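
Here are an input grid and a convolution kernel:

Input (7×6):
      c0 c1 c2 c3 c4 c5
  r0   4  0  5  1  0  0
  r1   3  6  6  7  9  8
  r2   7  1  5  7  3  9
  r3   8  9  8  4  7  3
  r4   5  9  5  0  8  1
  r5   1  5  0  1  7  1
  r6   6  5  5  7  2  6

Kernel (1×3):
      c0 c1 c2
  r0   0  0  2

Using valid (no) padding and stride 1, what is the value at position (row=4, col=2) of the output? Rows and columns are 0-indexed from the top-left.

16

The receptive field on the input at this output position is [5 0 8]. Elementwise product with the kernel and sum: 8·2.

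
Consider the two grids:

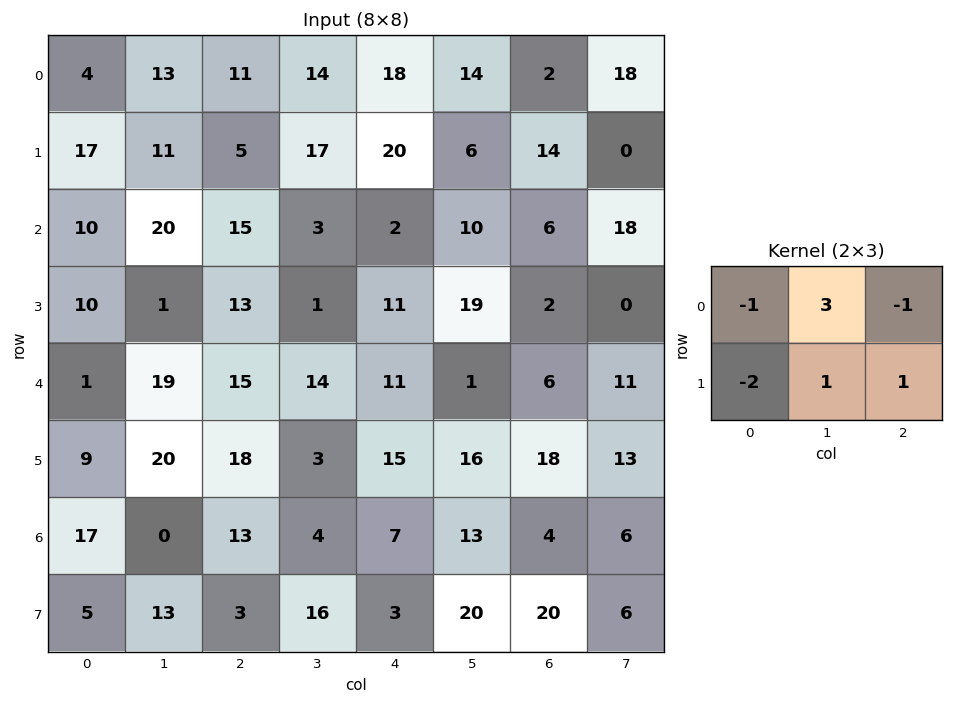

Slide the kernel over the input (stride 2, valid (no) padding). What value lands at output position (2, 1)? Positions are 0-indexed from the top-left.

-2

The receptive field on the input at this output position is [15 14 11 / 18 3 15]. Elementwise product with the kernel and sum: 15·-1 + 14·3 + 11·-1 + 18·-2 + 3·1 + 15·1.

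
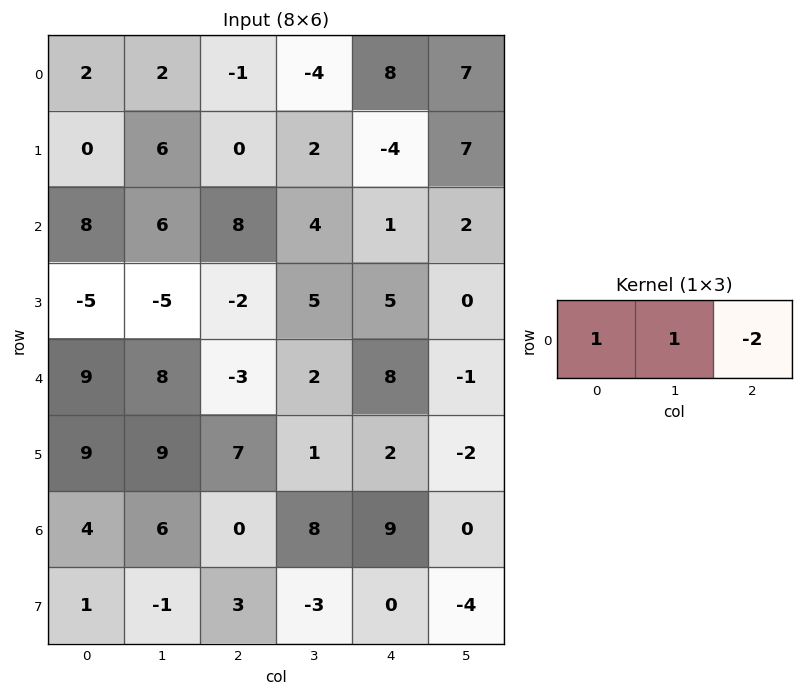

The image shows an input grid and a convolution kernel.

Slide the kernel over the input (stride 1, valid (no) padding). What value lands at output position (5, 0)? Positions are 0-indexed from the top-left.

4

The receptive field on the input at this output position is [9 9 7]. Elementwise product with the kernel and sum: 9·1 + 9·1 + 7·-2.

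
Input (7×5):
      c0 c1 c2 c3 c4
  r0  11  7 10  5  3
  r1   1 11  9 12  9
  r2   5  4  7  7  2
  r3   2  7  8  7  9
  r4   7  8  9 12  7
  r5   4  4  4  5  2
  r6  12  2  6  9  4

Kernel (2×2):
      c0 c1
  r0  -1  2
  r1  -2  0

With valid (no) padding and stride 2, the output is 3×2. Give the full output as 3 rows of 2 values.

Output[0,0]: The receptive field on the input at this output position is [11 7 / 1 11]. Elementwise product with the kernel and sum: 11·-1 + 7·2 + 1·-2.

1 -18
-1 -9
1 7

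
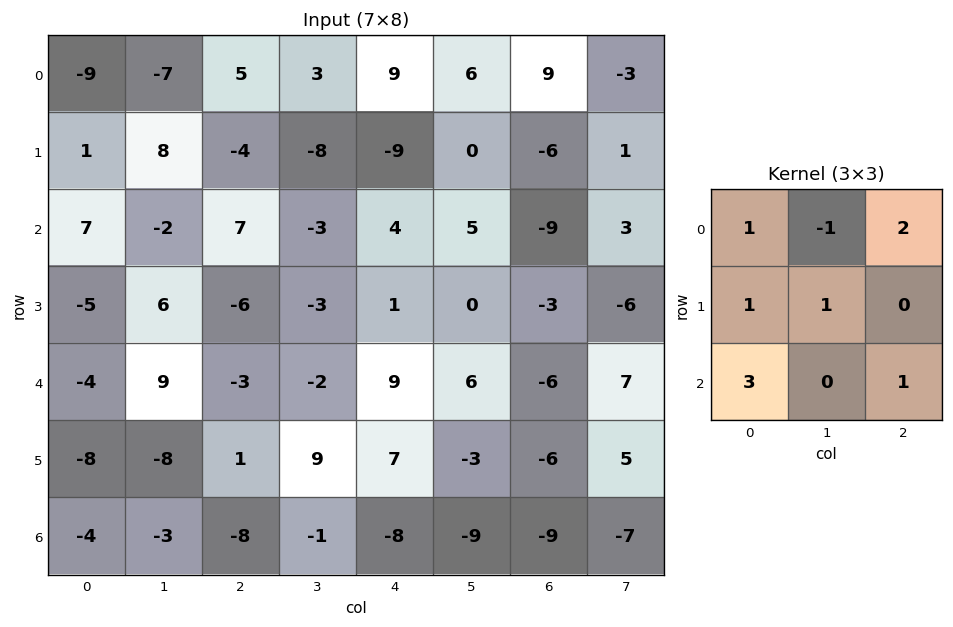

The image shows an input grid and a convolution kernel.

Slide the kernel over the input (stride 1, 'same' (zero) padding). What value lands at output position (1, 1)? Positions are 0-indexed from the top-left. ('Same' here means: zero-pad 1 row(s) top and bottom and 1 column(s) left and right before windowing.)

45

The receptive field on the zero-padded input at this output position is [-9 -7 5 / 1 8 -4 / 7 -2 7]. Elementwise product with the kernel and sum: -9·1 + -7·-1 + 5·2 + 1·1 + 8·1 + 7·3 + 7·1.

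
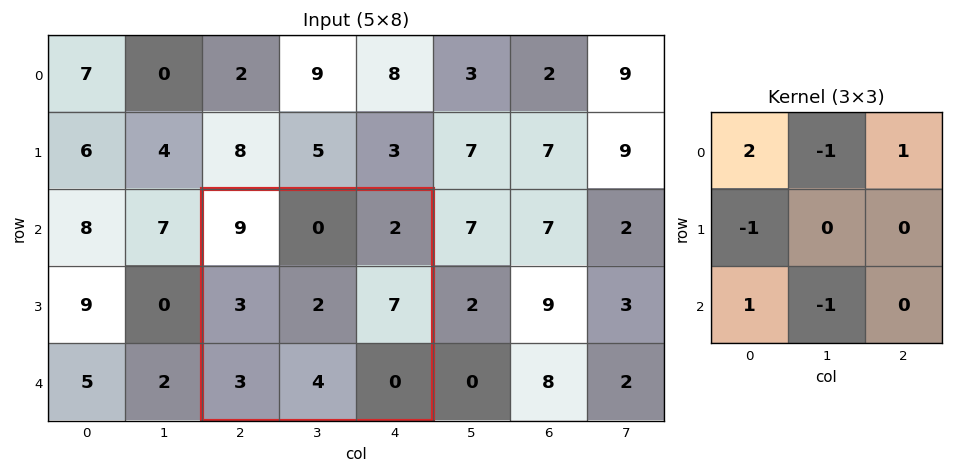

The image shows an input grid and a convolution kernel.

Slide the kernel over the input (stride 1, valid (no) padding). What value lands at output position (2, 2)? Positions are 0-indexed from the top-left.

16

The receptive field on the input at this output position is [9 0 2 / 3 2 7 / 3 4 0]. Elementwise product with the kernel and sum: 9·2 + 0·-1 + 2·1 + 3·-1 + 3·1 + 4·-1.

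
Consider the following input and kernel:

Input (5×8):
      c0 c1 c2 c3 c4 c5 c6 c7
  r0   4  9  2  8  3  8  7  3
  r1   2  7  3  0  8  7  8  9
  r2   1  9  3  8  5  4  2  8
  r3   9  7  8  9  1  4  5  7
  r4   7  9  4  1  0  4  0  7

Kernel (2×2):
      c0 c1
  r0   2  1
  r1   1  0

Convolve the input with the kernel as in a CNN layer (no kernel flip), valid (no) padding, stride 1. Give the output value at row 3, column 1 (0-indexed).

31

The receptive field on the input at this output position is [7 8 / 9 4]. Elementwise product with the kernel and sum: 7·2 + 8·1 + 9·1.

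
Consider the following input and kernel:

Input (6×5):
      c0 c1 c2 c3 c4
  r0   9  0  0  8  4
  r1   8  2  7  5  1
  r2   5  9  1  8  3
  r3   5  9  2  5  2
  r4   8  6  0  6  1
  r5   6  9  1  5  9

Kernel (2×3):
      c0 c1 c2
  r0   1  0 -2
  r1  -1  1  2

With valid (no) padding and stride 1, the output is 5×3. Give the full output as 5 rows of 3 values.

Output[0,0]: The receptive field on the input at this output position is [9 0 0 / 8 2 7]. Elementwise product with the kernel and sum: 9·1 + 0·-2 + 8·-1 + 2·1 + 7·2.

17 -1 -8
0 0 18
11 -4 2
-1 5 6
13 -4 20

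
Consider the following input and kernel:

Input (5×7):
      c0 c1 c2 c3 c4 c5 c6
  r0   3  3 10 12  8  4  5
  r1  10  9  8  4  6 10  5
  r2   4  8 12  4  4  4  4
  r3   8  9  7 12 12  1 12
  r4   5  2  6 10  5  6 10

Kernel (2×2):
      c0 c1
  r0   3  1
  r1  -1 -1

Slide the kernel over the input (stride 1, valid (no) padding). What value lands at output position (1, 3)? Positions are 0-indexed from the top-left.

The receptive field on the input at this output position is [4 6 / 4 4]. Elementwise product with the kernel and sum: 4·3 + 6·1 + 4·-1 + 4·-1.

10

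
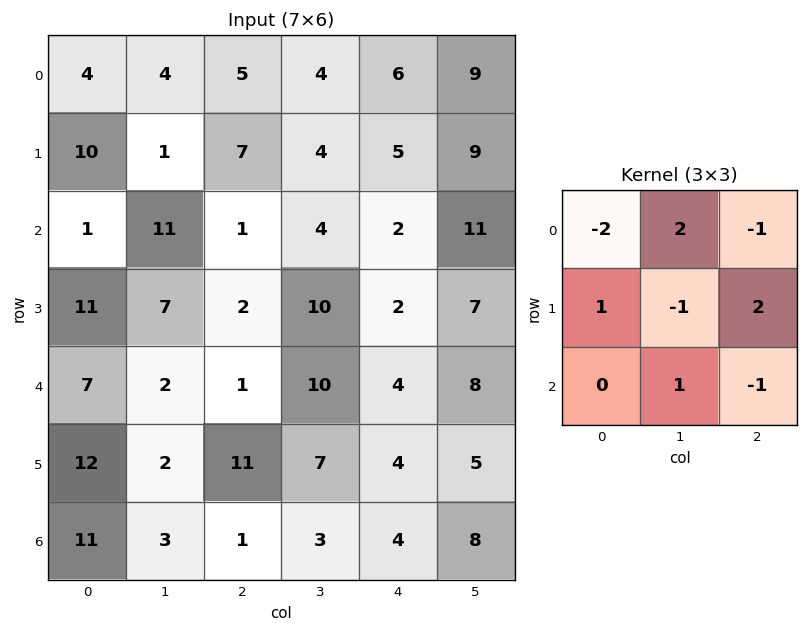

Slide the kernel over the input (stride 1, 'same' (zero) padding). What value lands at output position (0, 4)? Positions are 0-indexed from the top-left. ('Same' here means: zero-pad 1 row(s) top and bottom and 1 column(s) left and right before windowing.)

The receptive field on the zero-padded input at this output position is [0 0 0 / 4 6 9 / 4 5 9]. Elementwise product with the kernel and sum: 0·-2 + 0·2 + 0·-1 + 4·1 + 6·-1 + 9·2 + 5·1 + 9·-1.

12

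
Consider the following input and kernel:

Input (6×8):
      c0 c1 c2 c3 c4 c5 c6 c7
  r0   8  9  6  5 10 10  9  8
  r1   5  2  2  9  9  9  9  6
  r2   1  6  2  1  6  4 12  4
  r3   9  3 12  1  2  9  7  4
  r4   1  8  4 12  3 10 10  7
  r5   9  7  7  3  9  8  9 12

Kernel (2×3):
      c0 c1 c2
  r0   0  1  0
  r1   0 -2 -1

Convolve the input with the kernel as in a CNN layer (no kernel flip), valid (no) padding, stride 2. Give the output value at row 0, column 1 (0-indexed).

The receptive field on the input at this output position is [6 5 10 / 2 9 9]. Elementwise product with the kernel and sum: 5·1 + 9·-2 + 9·-1.

-22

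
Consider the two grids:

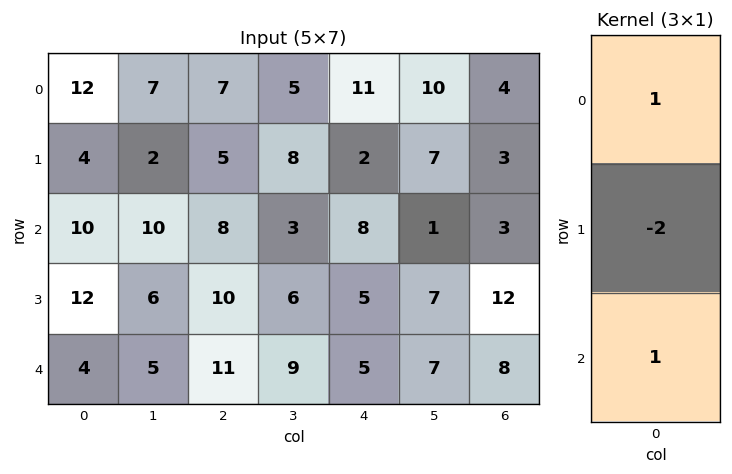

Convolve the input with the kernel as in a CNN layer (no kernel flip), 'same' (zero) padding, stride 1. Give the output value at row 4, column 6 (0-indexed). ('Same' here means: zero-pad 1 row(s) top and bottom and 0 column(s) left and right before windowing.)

The receptive field on the zero-padded input at this output position is [12 / 8 / 0]. Elementwise product with the kernel and sum: 12·1 + 8·-2 + 0·1.

-4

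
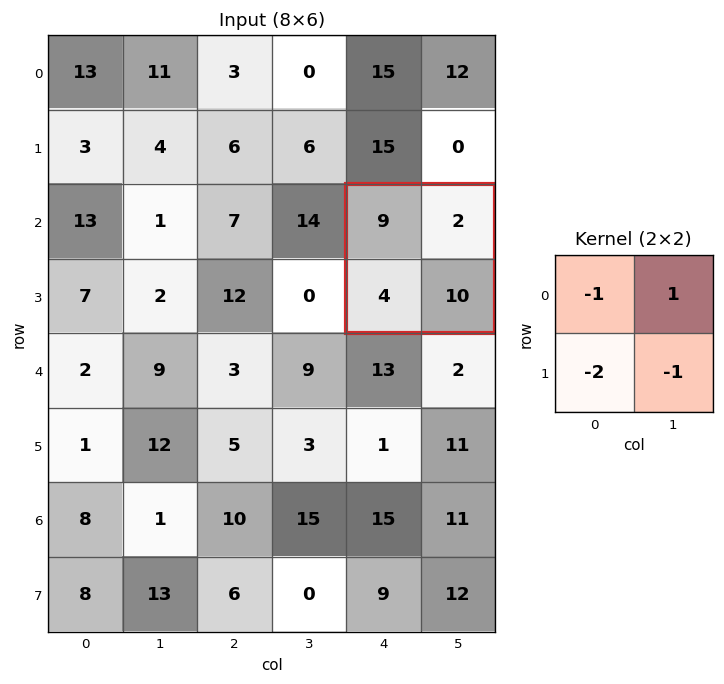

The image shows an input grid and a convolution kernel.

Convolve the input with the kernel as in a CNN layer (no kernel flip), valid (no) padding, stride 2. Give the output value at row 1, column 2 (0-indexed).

The receptive field on the input at this output position is [9 2 / 4 10]. Elementwise product with the kernel and sum: 9·-1 + 2·1 + 4·-2 + 10·-1.

-25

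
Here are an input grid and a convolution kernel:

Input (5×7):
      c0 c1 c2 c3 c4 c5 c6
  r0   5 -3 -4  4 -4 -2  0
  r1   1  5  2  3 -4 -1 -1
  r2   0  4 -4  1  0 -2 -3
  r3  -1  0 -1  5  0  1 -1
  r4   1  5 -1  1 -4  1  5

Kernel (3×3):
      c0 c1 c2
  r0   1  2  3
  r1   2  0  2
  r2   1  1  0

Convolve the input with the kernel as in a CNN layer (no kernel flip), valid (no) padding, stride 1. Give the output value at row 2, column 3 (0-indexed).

4

The receptive field on the input at this output position is [1 0 -2 / 5 0 1 / 1 -4 1]. Elementwise product with the kernel and sum: 1·1 + 0·2 + -2·3 + 5·2 + 1·2 + 1·1 + -4·1.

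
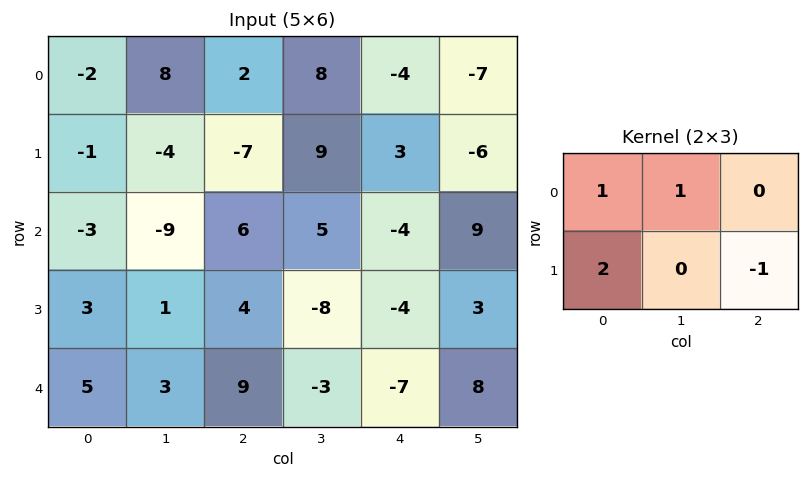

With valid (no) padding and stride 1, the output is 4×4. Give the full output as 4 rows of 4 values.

Output[0,0]: The receptive field on the input at this output position is [-2 8 2 / -1 -4 -7]. Elementwise product with the kernel and sum: -2·1 + 8·1 + -1·2 + -7·-1.

11 -7 -7 28
-17 -34 18 13
-10 7 23 -18
5 14 21 -26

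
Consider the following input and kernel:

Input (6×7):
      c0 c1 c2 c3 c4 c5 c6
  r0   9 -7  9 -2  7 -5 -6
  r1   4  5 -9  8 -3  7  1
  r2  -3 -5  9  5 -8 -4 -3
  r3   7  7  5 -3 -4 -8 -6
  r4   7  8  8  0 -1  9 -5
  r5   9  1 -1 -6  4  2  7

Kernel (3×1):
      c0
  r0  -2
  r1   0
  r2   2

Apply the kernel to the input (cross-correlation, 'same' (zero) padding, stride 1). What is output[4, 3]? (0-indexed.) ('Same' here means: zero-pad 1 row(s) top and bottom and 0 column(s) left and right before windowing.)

The receptive field on the zero-padded input at this output position is [-3 / 0 / -6]. Elementwise product with the kernel and sum: -3·-2 + -6·2.

-6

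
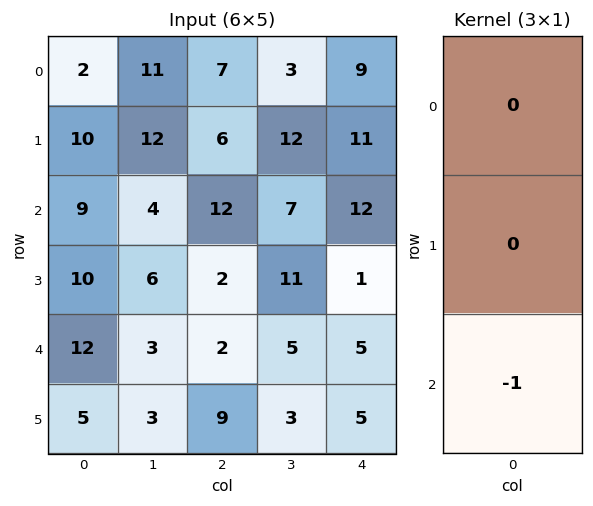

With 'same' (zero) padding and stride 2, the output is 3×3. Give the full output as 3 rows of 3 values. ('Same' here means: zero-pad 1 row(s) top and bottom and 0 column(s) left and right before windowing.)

Output[0,0]: The receptive field on the zero-padded input at this output position is [0 / 2 / 10]. Elementwise product with the kernel and sum: 10·-1.
Output[0,1]: The receptive field on the zero-padded input at this output position is [0 / 7 / 6]. Elementwise product with the kernel and sum: 6·-1.

-10 -6 -11
-10 -2 -1
-5 -9 -5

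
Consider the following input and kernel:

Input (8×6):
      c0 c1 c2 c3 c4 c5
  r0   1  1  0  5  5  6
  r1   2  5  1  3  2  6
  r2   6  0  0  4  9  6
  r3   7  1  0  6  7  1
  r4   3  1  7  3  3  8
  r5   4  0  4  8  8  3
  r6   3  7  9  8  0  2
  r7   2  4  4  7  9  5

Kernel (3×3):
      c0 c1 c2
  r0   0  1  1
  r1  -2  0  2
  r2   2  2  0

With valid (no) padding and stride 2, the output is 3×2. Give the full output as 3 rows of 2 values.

Output[0,0]: The receptive field on the input at this output position is [1 1 0 / 2 5 1 / 6 0 0]. Elementwise product with the kernel and sum: 1·1 + 0·1 + 2·-2 + 1·2 + 6·2 + 0·2.

11 20
-6 47
28 48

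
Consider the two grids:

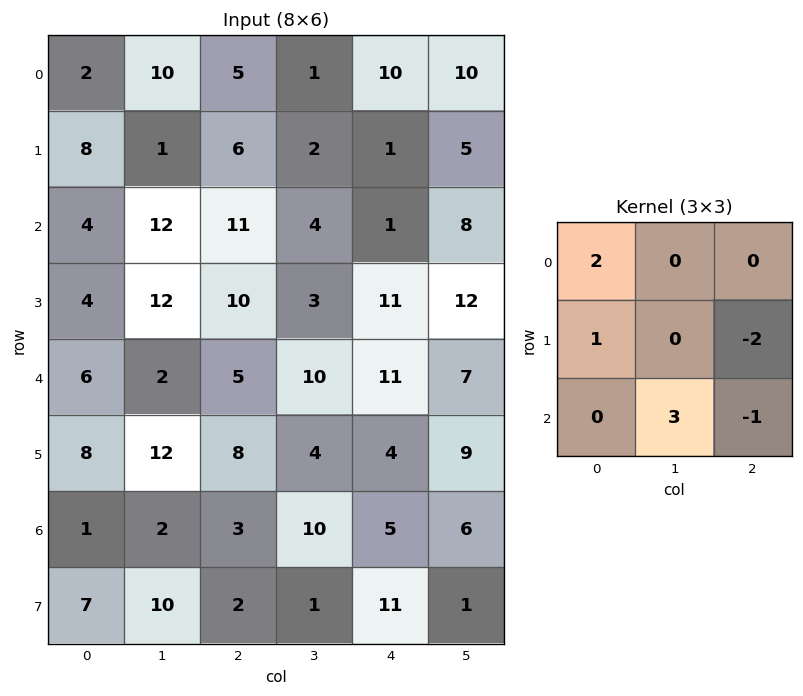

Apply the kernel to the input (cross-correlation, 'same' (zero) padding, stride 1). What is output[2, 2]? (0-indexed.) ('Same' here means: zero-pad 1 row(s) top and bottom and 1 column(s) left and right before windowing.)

The receptive field on the zero-padded input at this output position is [1 6 2 / 12 11 4 / 12 10 3]. Elementwise product with the kernel and sum: 1·2 + 12·1 + 4·-2 + 10·3 + 3·-1.

33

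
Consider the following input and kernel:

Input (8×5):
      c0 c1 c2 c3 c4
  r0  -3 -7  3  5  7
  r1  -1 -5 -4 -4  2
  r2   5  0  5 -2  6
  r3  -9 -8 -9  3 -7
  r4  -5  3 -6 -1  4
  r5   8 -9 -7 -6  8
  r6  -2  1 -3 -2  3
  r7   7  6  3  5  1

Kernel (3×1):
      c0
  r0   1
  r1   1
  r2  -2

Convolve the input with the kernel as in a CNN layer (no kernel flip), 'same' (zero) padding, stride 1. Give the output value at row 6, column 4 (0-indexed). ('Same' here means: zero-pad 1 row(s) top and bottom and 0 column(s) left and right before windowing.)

9

The receptive field on the zero-padded input at this output position is [8 / 3 / 1]. Elementwise product with the kernel and sum: 8·1 + 3·1 + 1·-2.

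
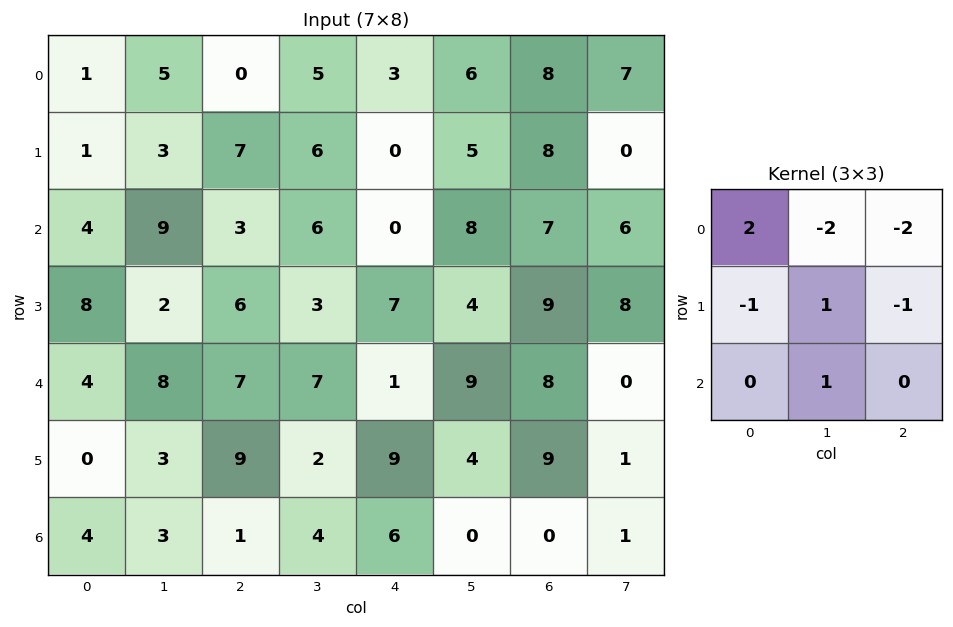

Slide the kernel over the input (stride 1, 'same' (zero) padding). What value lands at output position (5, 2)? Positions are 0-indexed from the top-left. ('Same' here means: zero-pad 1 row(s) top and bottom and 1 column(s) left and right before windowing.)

The receptive field on the zero-padded input at this output position is [8 7 7 / 3 9 2 / 3 1 4]. Elementwise product with the kernel and sum: 8·2 + 7·-2 + 7·-2 + 3·-1 + 9·1 + 2·-1 + 1·1.

-7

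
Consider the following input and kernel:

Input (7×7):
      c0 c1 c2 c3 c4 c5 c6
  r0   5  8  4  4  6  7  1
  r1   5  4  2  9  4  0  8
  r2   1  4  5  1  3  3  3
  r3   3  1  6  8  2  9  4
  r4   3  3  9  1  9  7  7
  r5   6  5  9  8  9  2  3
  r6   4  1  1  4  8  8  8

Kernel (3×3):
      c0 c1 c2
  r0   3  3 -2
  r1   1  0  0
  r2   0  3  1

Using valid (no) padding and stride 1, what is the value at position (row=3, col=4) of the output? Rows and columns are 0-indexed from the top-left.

The receptive field on the input at this output position is [2 9 4 / 9 7 7 / 9 2 3]. Elementwise product with the kernel and sum: 2·3 + 9·3 + 4·-2 + 9·1 + 2·3 + 3·1.

43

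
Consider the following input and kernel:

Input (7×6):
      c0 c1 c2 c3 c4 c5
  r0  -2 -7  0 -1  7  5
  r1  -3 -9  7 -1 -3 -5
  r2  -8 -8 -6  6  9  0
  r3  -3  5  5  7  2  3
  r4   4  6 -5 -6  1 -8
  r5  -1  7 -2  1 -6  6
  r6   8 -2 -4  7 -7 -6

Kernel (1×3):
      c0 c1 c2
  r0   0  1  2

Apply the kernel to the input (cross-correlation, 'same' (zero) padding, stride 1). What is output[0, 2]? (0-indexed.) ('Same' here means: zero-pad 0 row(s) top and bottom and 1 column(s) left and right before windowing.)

The receptive field on the zero-padded input at this output position is [-7 0 -1]. Elementwise product with the kernel and sum: 0·1 + -1·2.

-2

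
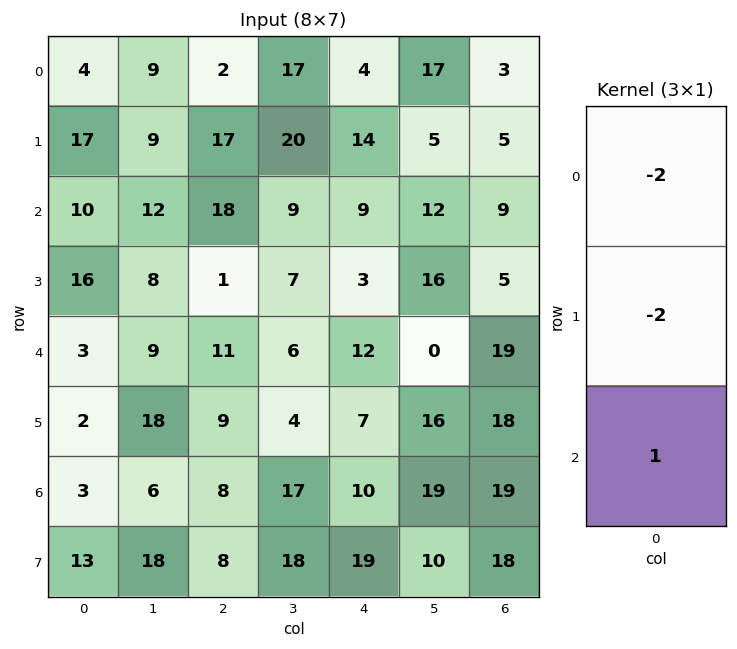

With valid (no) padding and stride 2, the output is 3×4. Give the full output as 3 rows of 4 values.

-32 -20 -27 -7
-49 -27 -12 -9
-7 -32 -28 -55

Output[0,0]: The receptive field on the input at this output position is [4 / 17 / 10]. Elementwise product with the kernel and sum: 4·-2 + 17·-2 + 10·1.
Output[0,1]: The receptive field on the input at this output position is [2 / 17 / 18]. Elementwise product with the kernel and sum: 2·-2 + 17·-2 + 18·1.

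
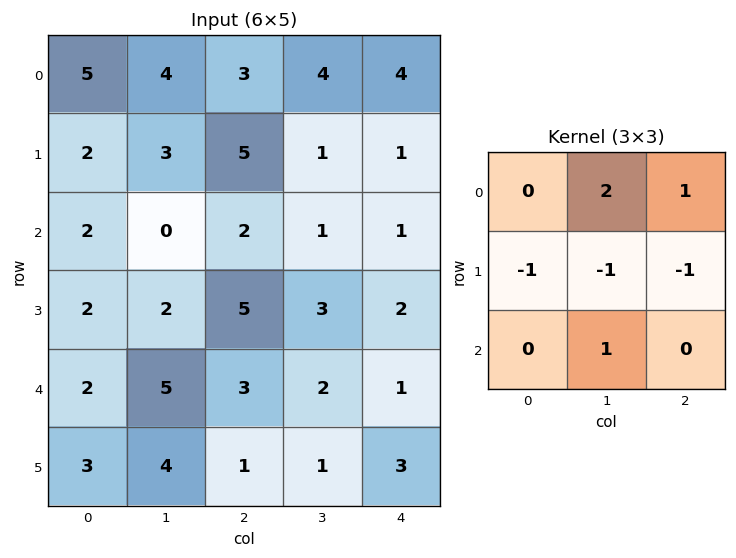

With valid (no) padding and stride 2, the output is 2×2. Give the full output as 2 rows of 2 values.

1 6
-2 -5

Output[0,0]: The receptive field on the input at this output position is [5 4 3 / 2 3 5 / 2 0 2]. Elementwise product with the kernel and sum: 4·2 + 3·1 + 2·-1 + 3·-1 + 5·-1 + 0·1.
Output[0,1]: The receptive field on the input at this output position is [3 4 4 / 5 1 1 / 2 1 1]. Elementwise product with the kernel and sum: 4·2 + 4·1 + 5·-1 + 1·-1 + 1·-1 + 1·1.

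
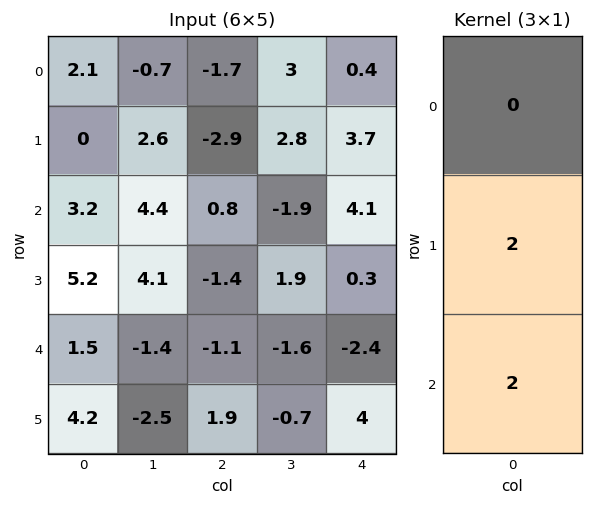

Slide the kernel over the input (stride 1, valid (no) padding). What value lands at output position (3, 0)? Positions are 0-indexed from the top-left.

11.4

The receptive field on the input at this output position is [5.2 / 1.5 / 4.2]. Elementwise product with the kernel and sum: 1.5·2 + 4.2·2.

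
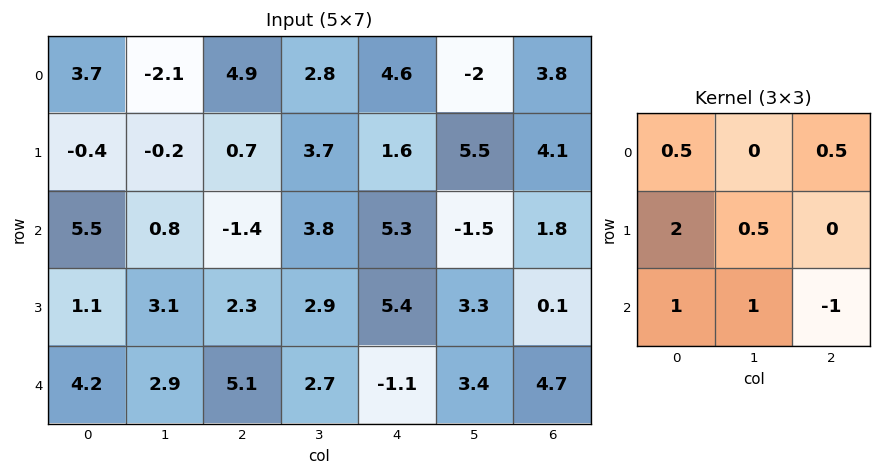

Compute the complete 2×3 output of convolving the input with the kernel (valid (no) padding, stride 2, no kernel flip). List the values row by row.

11.1 5.1 12.15
7.8 16.9 13.6

Output[0,0]: The receptive field on the input at this output position is [3.7 -2.1 4.9 / -0.4 -0.2 0.7 / 5.5 0.8 -1.4]. Elementwise product with the kernel and sum: 3.7·0.5 + 4.9·0.5 + -0.4·2 + -0.2·0.5 + 5.5·1 + 0.8·1 + -1.4·-1.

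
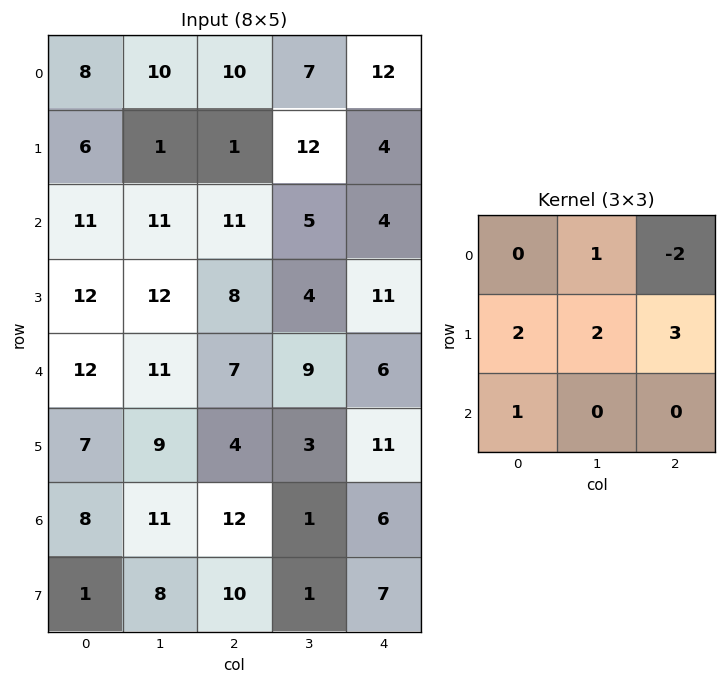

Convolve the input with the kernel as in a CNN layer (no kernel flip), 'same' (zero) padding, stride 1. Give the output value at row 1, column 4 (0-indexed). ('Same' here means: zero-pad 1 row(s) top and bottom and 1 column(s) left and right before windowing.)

The receptive field on the zero-padded input at this output position is [7 12 0 / 12 4 0 / 5 4 0]. Elementwise product with the kernel and sum: 12·1 + 0·-2 + 12·2 + 4·2 + 0·3 + 5·1.

49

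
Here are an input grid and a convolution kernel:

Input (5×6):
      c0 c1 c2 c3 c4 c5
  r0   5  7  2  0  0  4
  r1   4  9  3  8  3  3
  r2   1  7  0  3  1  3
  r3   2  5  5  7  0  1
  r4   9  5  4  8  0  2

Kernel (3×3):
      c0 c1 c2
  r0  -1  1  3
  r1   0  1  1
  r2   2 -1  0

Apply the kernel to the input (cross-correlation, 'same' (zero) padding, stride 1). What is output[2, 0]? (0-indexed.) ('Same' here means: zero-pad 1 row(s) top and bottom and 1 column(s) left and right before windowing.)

The receptive field on the zero-padded input at this output position is [0 4 9 / 0 1 7 / 0 2 5]. Elementwise product with the kernel and sum: 0·-1 + 4·1 + 9·3 + 1·1 + 7·1 + 0·2 + 2·-1.

37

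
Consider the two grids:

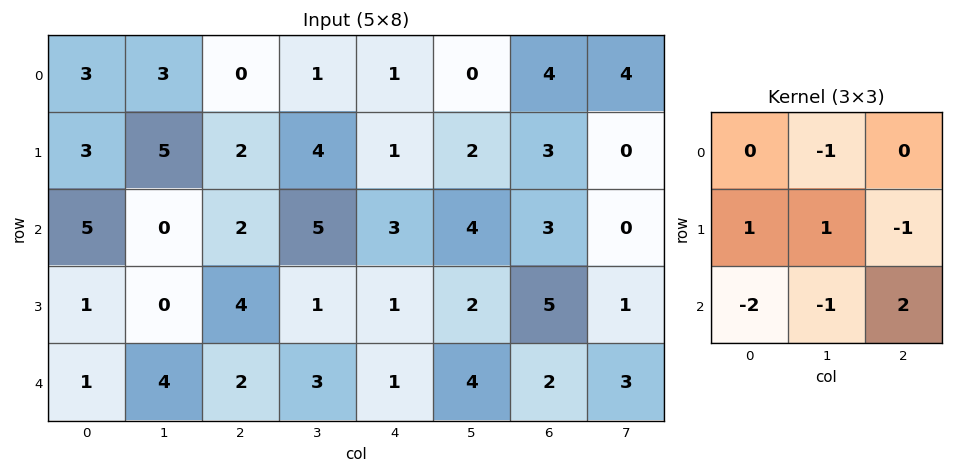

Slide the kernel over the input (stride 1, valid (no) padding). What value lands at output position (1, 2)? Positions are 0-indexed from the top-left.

-7

The receptive field on the input at this output position is [2 4 1 / 2 5 3 / 4 1 1]. Elementwise product with the kernel and sum: 4·-1 + 2·1 + 5·1 + 3·-1 + 4·-2 + 1·-1 + 1·2.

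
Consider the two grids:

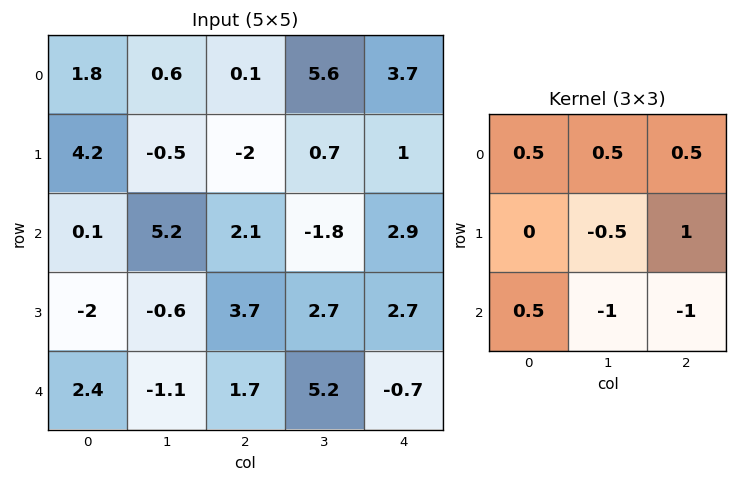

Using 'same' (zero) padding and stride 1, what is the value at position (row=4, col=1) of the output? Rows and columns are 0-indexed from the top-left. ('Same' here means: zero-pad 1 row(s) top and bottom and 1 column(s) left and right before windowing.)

2.8

The receptive field on the zero-padded input at this output position is [-2 -0.6 3.7 / 2.4 -1.1 1.7 / 0 0 0]. Elementwise product with the kernel and sum: -2·0.5 + -0.6·0.5 + 3.7·0.5 + -1.1·-0.5 + 1.7·1 + 0·0.5 + 0·-1 + 0·-1.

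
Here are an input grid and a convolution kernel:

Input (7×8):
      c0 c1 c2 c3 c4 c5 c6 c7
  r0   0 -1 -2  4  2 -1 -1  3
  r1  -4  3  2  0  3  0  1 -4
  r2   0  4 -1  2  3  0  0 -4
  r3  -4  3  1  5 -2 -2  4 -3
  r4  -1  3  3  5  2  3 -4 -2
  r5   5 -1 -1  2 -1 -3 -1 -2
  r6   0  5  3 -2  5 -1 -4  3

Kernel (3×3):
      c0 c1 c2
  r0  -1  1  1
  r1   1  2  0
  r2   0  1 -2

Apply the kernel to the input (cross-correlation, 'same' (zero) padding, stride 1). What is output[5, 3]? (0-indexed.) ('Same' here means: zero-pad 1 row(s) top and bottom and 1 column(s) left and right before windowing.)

-5

The receptive field on the zero-padded input at this output position is [3 5 2 / -1 2 -1 / 3 -2 5]. Elementwise product with the kernel and sum: 3·-1 + 5·1 + 2·1 + -1·1 + 2·2 + -2·1 + 5·-2.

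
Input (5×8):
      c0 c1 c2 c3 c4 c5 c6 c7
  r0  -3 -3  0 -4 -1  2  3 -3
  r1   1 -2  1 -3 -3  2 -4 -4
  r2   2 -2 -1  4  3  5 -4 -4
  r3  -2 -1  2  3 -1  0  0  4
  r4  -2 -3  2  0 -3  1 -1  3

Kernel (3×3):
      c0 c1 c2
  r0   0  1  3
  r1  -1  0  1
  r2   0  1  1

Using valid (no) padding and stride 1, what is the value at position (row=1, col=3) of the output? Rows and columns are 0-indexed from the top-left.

The receptive field on the input at this output position is [-3 -3 2 / 4 3 5 / 3 -1 0]. Elementwise product with the kernel and sum: -3·1 + 2·3 + 4·-1 + 5·1 + -1·1 + 0·1.

3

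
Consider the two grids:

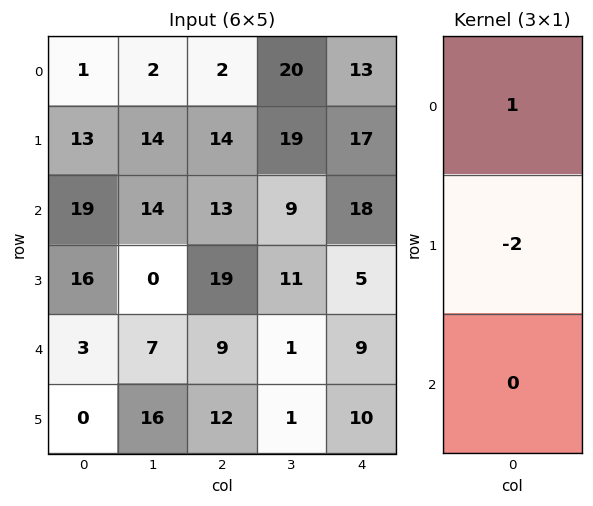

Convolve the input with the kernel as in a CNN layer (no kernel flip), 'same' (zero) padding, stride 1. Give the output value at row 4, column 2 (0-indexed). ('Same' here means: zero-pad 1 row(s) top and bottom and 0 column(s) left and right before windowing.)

1

The receptive field on the zero-padded input at this output position is [19 / 9 / 12]. Elementwise product with the kernel and sum: 19·1 + 9·-2.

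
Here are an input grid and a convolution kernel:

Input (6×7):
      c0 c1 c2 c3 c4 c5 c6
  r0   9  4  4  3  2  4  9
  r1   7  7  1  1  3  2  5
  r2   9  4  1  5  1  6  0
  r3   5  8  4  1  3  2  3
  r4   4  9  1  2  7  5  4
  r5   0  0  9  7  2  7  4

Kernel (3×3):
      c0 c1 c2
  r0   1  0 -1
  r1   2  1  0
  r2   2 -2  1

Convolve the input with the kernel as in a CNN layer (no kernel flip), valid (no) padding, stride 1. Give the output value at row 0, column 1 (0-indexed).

The receptive field on the input at this output position is [4 4 3 / 7 1 1 / 4 1 5]. Elementwise product with the kernel and sum: 4·1 + 3·-1 + 7·2 + 1·1 + 4·2 + 1·-2 + 5·1.

27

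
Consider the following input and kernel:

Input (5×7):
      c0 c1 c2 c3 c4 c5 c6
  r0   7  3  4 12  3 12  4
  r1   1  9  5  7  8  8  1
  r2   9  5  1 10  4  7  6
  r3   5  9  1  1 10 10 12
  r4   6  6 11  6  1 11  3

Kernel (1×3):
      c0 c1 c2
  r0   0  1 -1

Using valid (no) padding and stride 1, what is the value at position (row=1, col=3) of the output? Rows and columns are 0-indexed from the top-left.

The receptive field on the input at this output position is [7 8 8]. Elementwise product with the kernel and sum: 8·1 + 8·-1.

0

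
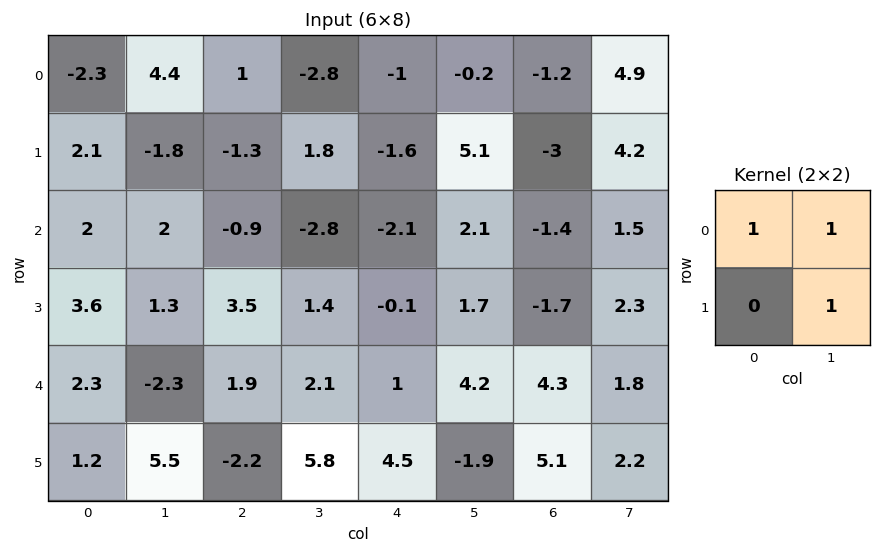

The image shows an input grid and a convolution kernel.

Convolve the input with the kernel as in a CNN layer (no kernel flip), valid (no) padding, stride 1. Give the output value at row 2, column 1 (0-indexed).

4.6

The receptive field on the input at this output position is [2 -0.9 / 1.3 3.5]. Elementwise product with the kernel and sum: 2·1 + -0.9·1 + 3.5·1.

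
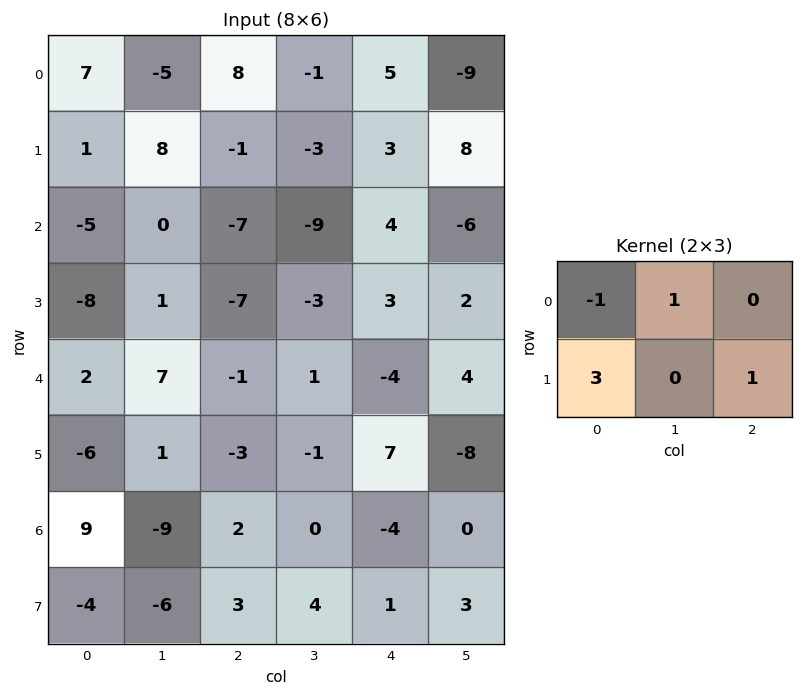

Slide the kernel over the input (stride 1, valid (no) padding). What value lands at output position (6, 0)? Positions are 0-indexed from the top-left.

-27

The receptive field on the input at this output position is [9 -9 2 / -4 -6 3]. Elementwise product with the kernel and sum: 9·-1 + -9·1 + -4·3 + 3·1.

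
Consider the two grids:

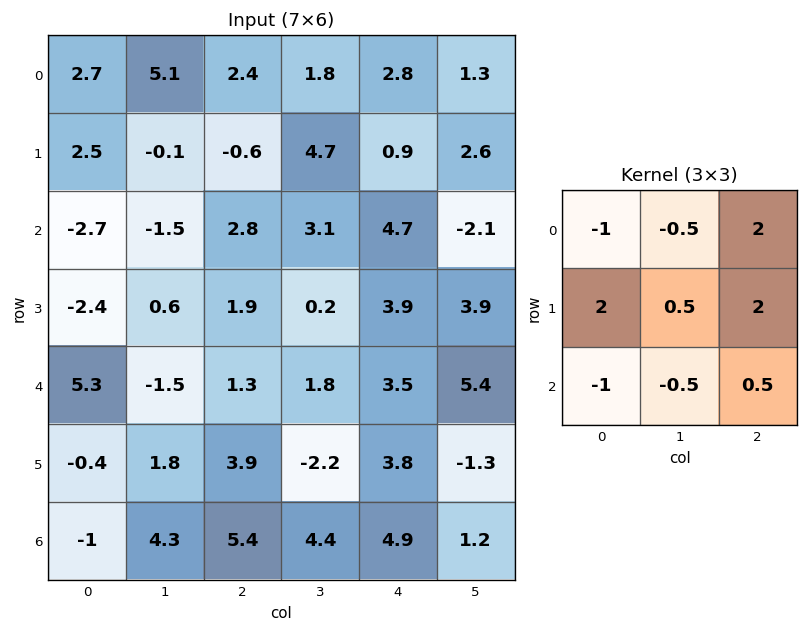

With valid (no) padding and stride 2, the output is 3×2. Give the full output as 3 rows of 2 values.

8.15 3.25
4.45 16.3
7.5 13.95

Output[0,0]: The receptive field on the input at this output position is [2.7 5.1 2.4 / 2.5 -0.1 -0.6 / -2.7 -1.5 2.8]. Elementwise product with the kernel and sum: 2.7·-1 + 5.1·-0.5 + 2.4·2 + 2.5·2 + -0.1·0.5 + -0.6·2 + -2.7·-1 + -1.5·-0.5 + 2.8·0.5.
Output[0,1]: The receptive field on the input at this output position is [2.4 1.8 2.8 / -0.6 4.7 0.9 / 2.8 3.1 4.7]. Elementwise product with the kernel and sum: 2.4·-1 + 1.8·-0.5 + 2.8·2 + -0.6·2 + 4.7·0.5 + 0.9·2 + 2.8·-1 + 3.1·-0.5 + 4.7·0.5.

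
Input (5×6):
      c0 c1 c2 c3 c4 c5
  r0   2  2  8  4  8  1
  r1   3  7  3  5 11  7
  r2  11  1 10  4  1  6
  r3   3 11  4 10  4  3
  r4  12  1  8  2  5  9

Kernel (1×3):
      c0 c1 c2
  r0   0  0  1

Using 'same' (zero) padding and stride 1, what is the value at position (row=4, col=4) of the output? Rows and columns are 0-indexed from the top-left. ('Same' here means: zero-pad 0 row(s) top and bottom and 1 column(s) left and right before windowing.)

The receptive field on the zero-padded input at this output position is [2 5 9]. Elementwise product with the kernel and sum: 9·1.

9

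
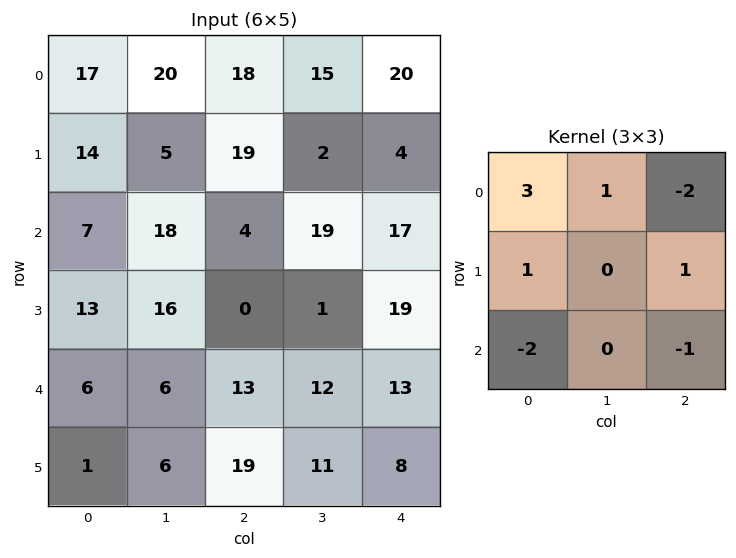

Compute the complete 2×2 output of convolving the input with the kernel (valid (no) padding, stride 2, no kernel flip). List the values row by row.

Output[0,0]: The receptive field on the input at this output position is [17 20 18 / 14 5 19 / 7 18 4]. Elementwise product with the kernel and sum: 17·3 + 20·1 + 18·-2 + 14·1 + 19·1 + 7·-2 + 4·-1.

50 27
19 -23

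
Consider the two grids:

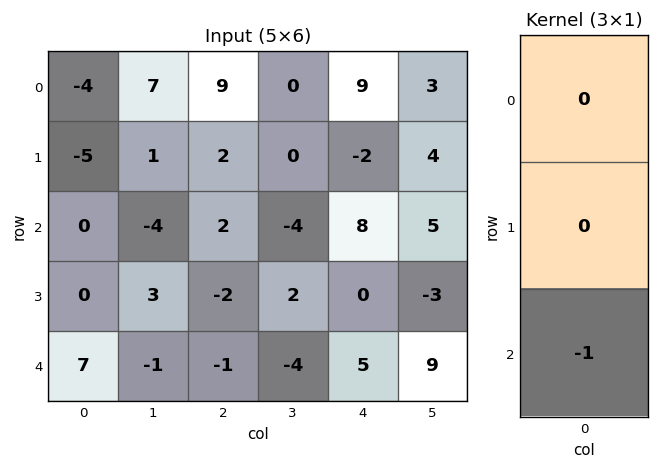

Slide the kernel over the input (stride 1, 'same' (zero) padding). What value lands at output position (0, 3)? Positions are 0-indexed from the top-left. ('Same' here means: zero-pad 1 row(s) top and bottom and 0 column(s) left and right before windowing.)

The receptive field on the zero-padded input at this output position is [0 / 0 / 0]. Elementwise product with the kernel and sum: 0·-1.

0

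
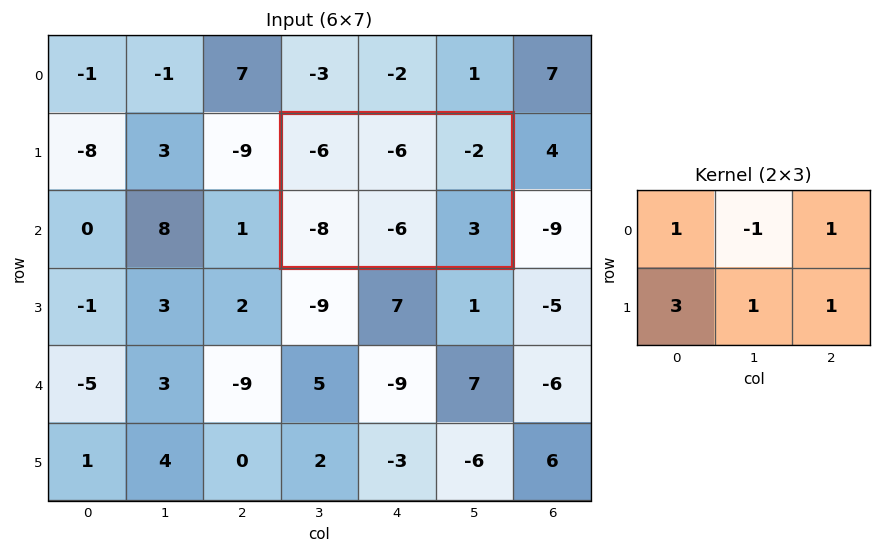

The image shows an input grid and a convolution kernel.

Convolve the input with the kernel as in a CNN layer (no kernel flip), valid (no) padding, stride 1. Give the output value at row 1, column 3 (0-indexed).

The receptive field on the input at this output position is [-6 -6 -2 / -8 -6 3]. Elementwise product with the kernel and sum: -6·1 + -6·-1 + -2·1 + -8·3 + -6·1 + 3·1.

-29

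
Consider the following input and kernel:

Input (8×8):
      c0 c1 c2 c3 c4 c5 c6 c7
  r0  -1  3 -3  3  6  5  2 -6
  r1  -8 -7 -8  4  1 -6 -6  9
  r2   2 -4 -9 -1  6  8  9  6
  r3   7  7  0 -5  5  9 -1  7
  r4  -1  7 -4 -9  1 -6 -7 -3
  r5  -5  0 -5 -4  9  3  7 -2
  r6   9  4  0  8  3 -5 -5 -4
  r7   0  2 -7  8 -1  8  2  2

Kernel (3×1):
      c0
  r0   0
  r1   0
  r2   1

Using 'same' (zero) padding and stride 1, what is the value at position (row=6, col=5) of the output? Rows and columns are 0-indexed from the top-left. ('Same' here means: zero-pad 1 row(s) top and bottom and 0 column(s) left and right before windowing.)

8

The receptive field on the zero-padded input at this output position is [3 / -5 / 8]. Elementwise product with the kernel and sum: 8·1.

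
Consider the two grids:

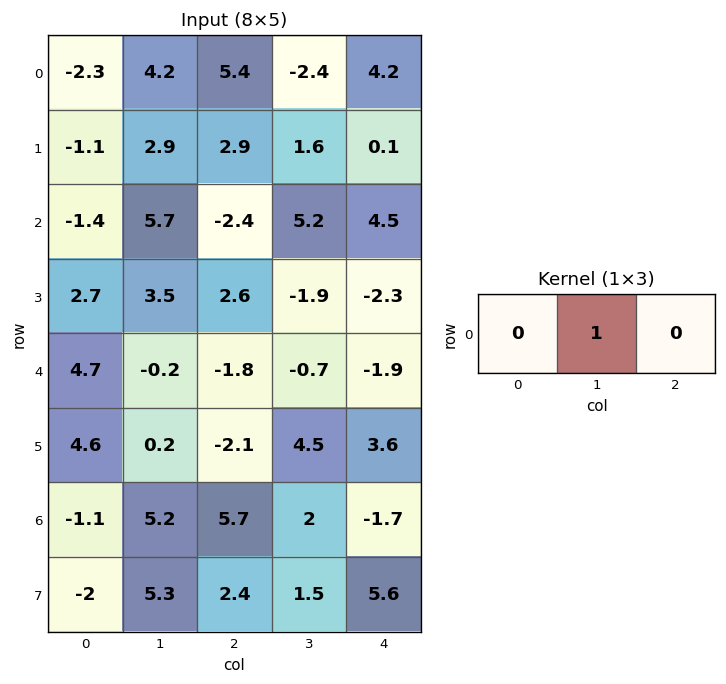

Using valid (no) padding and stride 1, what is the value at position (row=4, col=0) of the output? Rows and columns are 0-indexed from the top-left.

The receptive field on the input at this output position is [4.7 -0.2 -1.8]. Elementwise product with the kernel and sum: -0.2·1.

-0.2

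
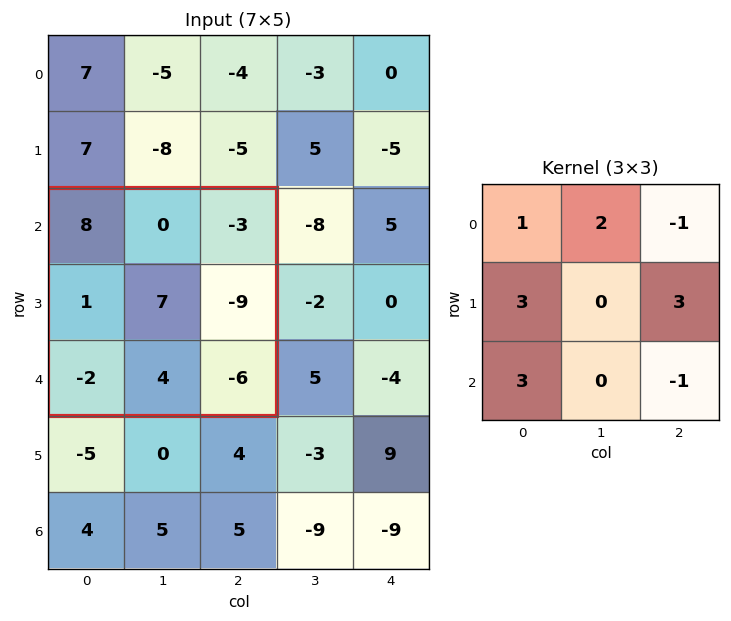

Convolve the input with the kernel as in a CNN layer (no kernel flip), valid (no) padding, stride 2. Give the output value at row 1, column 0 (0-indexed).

-13

The receptive field on the input at this output position is [8 0 -3 / 1 7 -9 / -2 4 -6]. Elementwise product with the kernel and sum: 8·1 + 0·2 + -3·-1 + 1·3 + -9·3 + -2·3 + -6·-1.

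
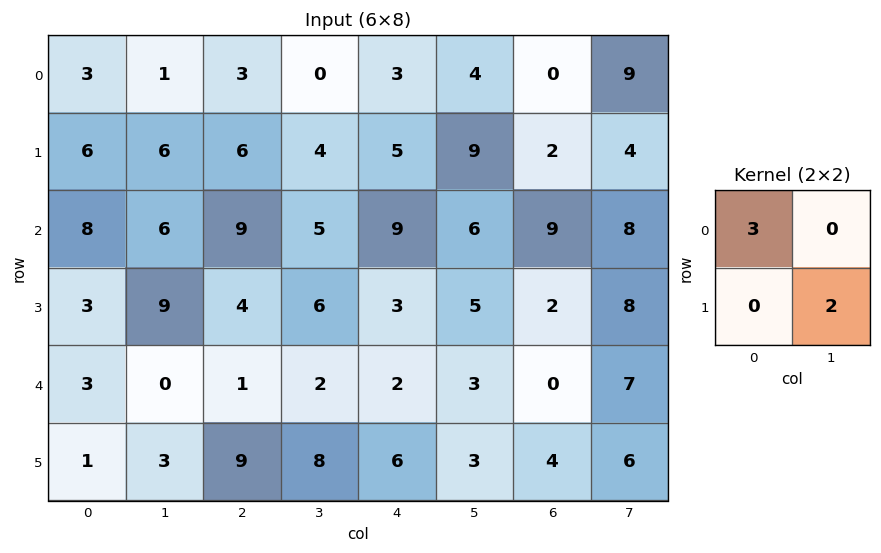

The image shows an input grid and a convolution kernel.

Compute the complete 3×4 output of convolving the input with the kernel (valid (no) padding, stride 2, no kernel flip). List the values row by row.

21 17 27 8
42 39 37 43
15 19 12 12

Output[0,0]: The receptive field on the input at this output position is [3 1 / 6 6]. Elementwise product with the kernel and sum: 3·3 + 6·2.
Output[0,1]: The receptive field on the input at this output position is [3 0 / 6 4]. Elementwise product with the kernel and sum: 3·3 + 4·2.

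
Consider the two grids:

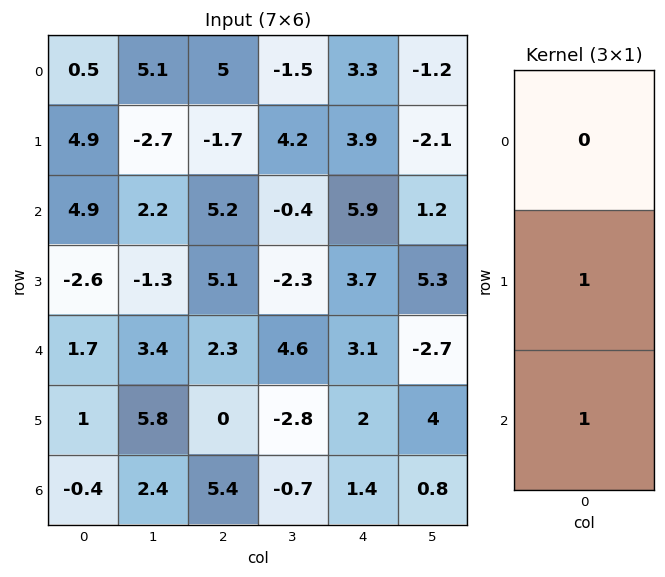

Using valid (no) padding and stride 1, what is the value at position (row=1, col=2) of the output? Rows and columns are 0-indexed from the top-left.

10.3

The receptive field on the input at this output position is [-1.7 / 5.2 / 5.1]. Elementwise product with the kernel and sum: 5.2·1 + 5.1·1.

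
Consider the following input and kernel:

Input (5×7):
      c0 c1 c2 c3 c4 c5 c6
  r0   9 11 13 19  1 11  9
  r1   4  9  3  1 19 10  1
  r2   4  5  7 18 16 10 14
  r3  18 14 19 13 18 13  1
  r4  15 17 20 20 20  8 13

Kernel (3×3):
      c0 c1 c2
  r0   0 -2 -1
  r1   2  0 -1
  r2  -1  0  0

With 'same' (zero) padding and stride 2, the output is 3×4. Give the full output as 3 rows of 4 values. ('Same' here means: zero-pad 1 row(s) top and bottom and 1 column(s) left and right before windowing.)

-11 -6 26 12
-22 -29 -35 5
-67 -37 -17 14

Output[0,0]: The receptive field on the zero-padded input at this output position is [0 0 0 / 0 9 11 / 0 4 9]. Elementwise product with the kernel and sum: 0·-2 + 0·-1 + 0·2 + 11·-1 + 0·-1.
Output[0,1]: The receptive field on the zero-padded input at this output position is [0 0 0 / 11 13 19 / 9 3 1]. Elementwise product with the kernel and sum: 0·-2 + 0·-1 + 11·2 + 19·-1 + 9·-1.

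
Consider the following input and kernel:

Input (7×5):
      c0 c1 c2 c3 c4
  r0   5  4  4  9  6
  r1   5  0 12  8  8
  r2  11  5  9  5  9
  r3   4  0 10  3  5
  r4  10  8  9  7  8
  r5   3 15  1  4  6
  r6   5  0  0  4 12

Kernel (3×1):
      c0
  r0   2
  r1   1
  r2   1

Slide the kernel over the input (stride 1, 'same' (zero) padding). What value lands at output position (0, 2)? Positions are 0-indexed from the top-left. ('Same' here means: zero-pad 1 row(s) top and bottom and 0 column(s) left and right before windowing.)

The receptive field on the zero-padded input at this output position is [0 / 4 / 12]. Elementwise product with the kernel and sum: 0·2 + 4·1 + 12·1.

16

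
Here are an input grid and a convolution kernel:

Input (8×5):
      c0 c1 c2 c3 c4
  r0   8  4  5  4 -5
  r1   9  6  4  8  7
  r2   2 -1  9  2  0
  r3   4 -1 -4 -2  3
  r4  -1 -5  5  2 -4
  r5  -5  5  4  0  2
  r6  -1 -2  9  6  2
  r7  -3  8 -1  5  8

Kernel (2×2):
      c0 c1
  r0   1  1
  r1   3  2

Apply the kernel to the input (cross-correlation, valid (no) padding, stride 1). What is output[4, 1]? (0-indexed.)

23

The receptive field on the input at this output position is [-5 5 / 5 4]. Elementwise product with the kernel and sum: -5·1 + 5·1 + 5·3 + 4·2.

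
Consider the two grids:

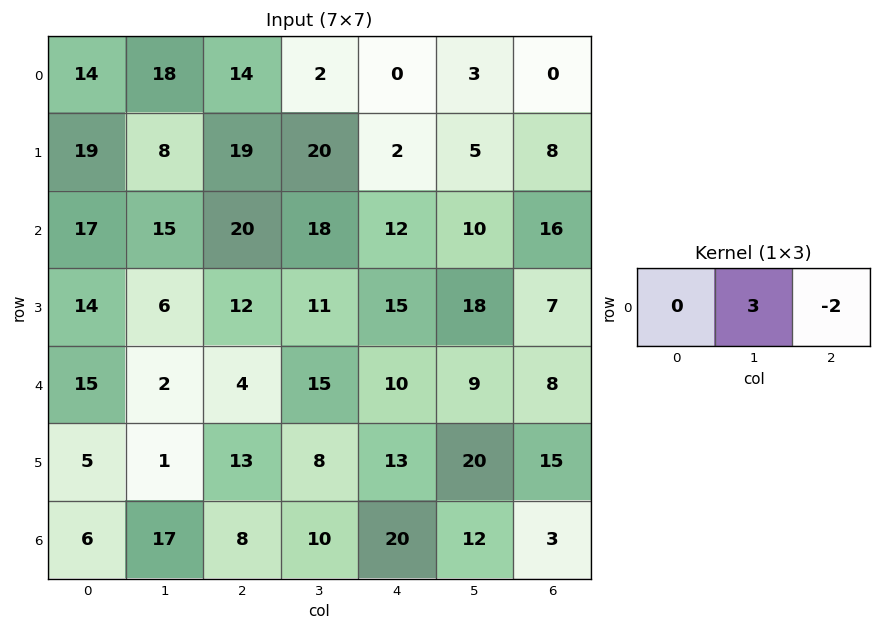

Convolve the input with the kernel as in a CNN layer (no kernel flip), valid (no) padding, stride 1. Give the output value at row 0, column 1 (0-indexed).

The receptive field on the input at this output position is [18 14 2]. Elementwise product with the kernel and sum: 14·3 + 2·-2.

38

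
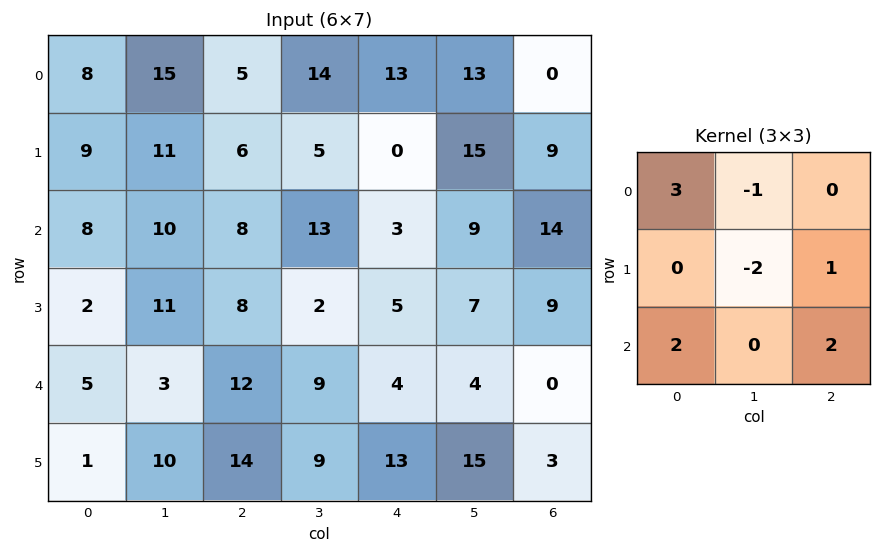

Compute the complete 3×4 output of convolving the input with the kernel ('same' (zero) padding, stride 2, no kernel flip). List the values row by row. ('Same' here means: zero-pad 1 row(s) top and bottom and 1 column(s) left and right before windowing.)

Output[0,0]: The receptive field on the zero-padded input at this output position is [0 0 0 / 0 8 15 / 0 9 11]. Elementwise product with the kernel and sum: 0·3 + 0·-1 + 8·-2 + 15·1 + 0·2 + 11·2.

21 36 27 30
7 50 36 22
11 48 45 42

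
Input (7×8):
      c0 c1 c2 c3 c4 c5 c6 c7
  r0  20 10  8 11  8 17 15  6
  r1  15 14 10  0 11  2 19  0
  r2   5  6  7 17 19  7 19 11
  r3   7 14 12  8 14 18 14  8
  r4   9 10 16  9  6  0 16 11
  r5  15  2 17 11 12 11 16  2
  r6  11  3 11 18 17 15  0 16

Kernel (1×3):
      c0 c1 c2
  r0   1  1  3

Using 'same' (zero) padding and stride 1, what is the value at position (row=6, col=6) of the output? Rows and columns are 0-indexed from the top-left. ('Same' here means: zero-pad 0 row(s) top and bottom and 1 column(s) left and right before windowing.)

The receptive field on the zero-padded input at this output position is [15 0 16]. Elementwise product with the kernel and sum: 15·1 + 0·1 + 16·3.

63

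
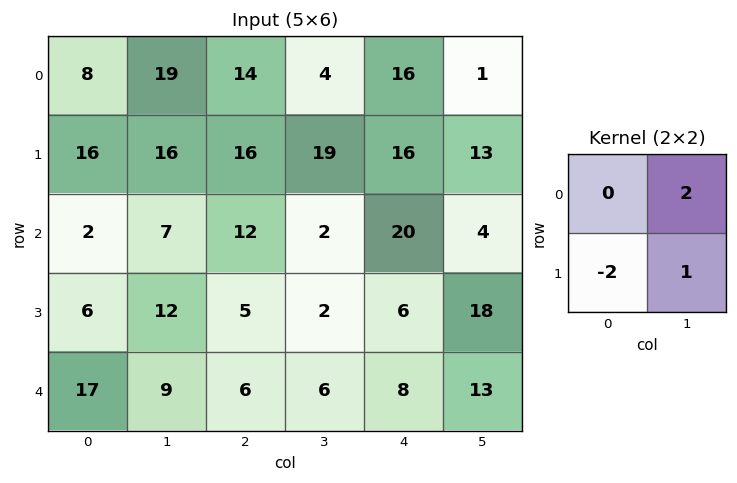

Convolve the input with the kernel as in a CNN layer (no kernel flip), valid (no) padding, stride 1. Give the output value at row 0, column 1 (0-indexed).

The receptive field on the input at this output position is [19 14 / 16 16]. Elementwise product with the kernel and sum: 14·2 + 16·-2 + 16·1.

12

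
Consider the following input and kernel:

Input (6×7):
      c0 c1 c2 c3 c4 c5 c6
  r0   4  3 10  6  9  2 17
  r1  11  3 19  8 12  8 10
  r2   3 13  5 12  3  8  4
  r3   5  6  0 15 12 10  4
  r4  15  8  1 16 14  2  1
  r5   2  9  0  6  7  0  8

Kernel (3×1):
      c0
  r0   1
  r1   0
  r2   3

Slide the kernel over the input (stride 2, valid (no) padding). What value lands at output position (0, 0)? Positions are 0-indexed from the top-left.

The receptive field on the input at this output position is [4 / 11 / 3]. Elementwise product with the kernel and sum: 4·1 + 3·3.

13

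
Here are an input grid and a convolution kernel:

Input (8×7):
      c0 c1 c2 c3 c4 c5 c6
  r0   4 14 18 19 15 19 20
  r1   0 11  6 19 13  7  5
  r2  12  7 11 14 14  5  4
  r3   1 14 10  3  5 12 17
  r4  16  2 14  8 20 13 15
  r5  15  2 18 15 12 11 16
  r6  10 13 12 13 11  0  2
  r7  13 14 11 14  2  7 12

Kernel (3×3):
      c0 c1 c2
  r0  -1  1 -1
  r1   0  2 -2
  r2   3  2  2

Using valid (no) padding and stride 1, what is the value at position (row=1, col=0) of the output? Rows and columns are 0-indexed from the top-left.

48

The receptive field on the input at this output position is [0 11 6 / 12 7 11 / 1 14 10]. Elementwise product with the kernel and sum: 0·-1 + 11·1 + 6·-1 + 7·2 + 11·-2 + 1·3 + 14·2 + 10·2.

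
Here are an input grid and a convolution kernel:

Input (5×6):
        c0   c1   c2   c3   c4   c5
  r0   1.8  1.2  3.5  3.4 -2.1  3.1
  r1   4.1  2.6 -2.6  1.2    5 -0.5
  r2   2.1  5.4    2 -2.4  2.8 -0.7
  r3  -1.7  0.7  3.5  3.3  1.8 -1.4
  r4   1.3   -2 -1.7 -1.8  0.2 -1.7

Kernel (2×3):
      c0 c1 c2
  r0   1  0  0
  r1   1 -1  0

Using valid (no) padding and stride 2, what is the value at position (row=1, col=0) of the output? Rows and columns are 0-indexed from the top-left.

The receptive field on the input at this output position is [2.1 5.4 2 / -1.7 0.7 3.5]. Elementwise product with the kernel and sum: 2.1·1 + -1.7·1 + 0.7·-1.

-0.3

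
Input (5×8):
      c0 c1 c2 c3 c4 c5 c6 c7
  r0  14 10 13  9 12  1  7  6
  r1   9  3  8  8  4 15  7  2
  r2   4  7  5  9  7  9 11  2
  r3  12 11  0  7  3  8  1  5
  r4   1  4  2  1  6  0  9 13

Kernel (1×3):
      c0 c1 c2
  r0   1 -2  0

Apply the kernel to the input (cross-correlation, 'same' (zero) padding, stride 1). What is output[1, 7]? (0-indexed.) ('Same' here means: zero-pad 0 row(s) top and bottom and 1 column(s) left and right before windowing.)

The receptive field on the zero-padded input at this output position is [7 2 0]. Elementwise product with the kernel and sum: 7·1 + 2·-2.

3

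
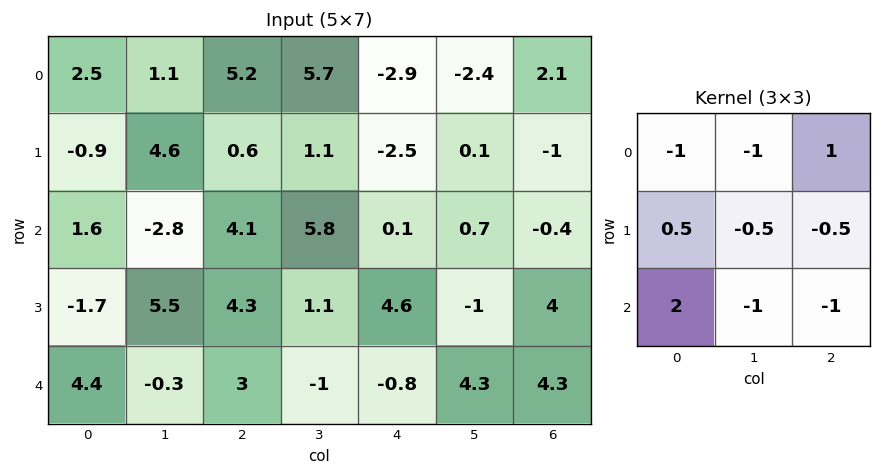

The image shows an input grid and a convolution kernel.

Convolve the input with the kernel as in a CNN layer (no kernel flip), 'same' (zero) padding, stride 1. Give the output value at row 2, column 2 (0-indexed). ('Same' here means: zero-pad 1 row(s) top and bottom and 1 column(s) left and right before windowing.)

-4.85

The receptive field on the zero-padded input at this output position is [4.6 0.6 1.1 / -2.8 4.1 5.8 / 5.5 4.3 1.1]. Elementwise product with the kernel and sum: 4.6·-1 + 0.6·-1 + 1.1·1 + -2.8·0.5 + 4.1·-0.5 + 5.8·-0.5 + 5.5·2 + 4.3·-1 + 1.1·-1.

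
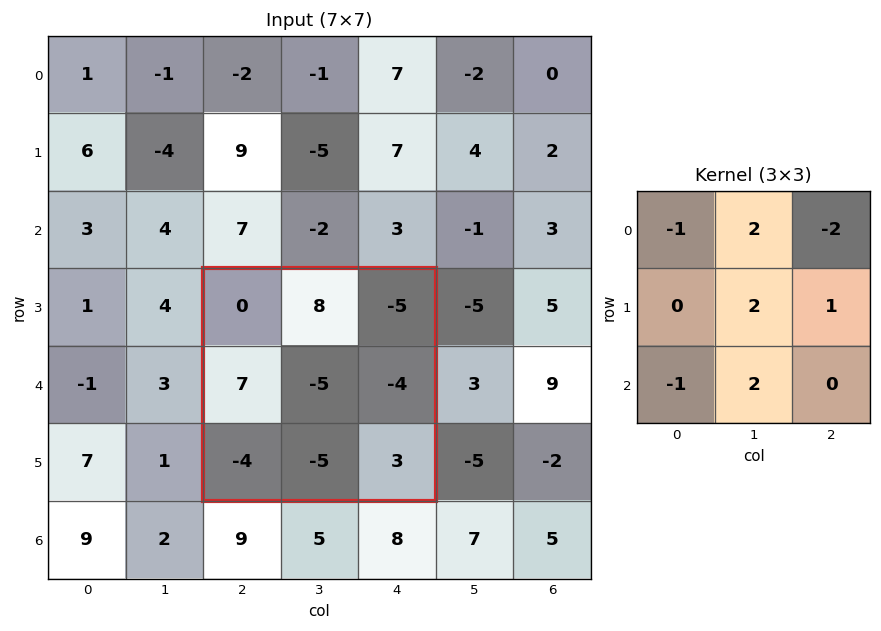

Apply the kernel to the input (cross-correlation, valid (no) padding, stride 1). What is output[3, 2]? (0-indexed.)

The receptive field on the input at this output position is [0 8 -5 / 7 -5 -4 / -4 -5 3]. Elementwise product with the kernel and sum: 0·-1 + 8·2 + -5·-2 + -5·2 + -4·1 + -4·-1 + -5·2.

6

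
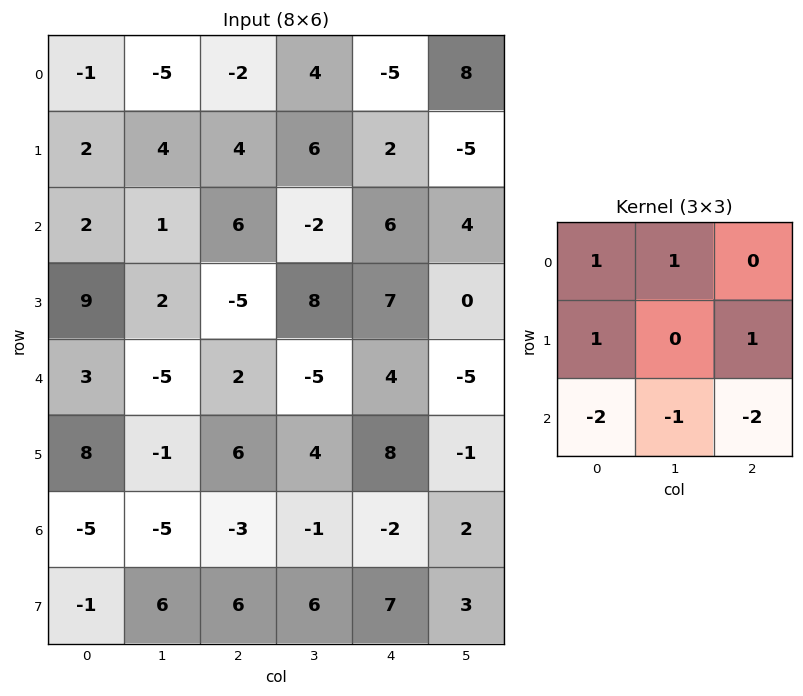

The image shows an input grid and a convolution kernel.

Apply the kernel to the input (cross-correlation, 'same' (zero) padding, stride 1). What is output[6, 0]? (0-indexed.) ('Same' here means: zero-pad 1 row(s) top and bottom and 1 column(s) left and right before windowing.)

-8

The receptive field on the zero-padded input at this output position is [0 8 -1 / 0 -5 -5 / 0 -1 6]. Elementwise product with the kernel and sum: 0·1 + 8·1 + 0·1 + -5·1 + 0·-2 + -1·-1 + 6·-2.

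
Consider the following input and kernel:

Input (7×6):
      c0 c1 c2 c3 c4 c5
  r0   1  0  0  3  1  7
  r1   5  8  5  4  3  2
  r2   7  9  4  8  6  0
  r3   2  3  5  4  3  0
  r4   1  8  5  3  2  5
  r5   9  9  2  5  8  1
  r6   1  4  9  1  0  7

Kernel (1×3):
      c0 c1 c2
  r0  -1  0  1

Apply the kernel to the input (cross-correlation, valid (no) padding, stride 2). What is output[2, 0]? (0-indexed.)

4

The receptive field on the input at this output position is [1 8 5]. Elementwise product with the kernel and sum: 1·-1 + 5·1.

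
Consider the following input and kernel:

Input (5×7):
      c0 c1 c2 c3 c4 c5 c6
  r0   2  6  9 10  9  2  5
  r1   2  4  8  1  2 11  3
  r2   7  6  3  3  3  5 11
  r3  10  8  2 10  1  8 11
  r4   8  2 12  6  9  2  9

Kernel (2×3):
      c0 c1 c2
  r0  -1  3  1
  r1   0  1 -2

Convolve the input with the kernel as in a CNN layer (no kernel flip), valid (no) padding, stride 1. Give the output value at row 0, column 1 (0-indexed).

The receptive field on the input at this output position is [6 9 10 / 4 8 1]. Elementwise product with the kernel and sum: 6·-1 + 9·3 + 10·1 + 8·1 + 1·-2.

37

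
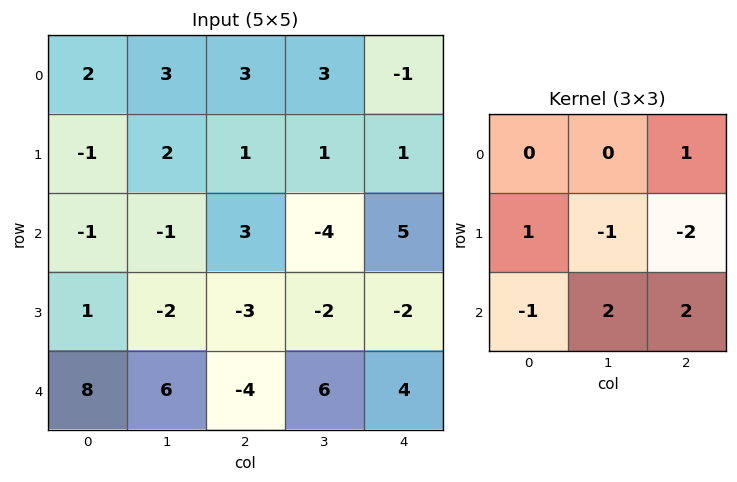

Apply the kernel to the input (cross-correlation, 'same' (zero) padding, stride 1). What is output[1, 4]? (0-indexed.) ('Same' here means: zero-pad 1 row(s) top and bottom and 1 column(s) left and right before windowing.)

14

The receptive field on the zero-padded input at this output position is [3 -1 0 / 1 1 0 / -4 5 0]. Elementwise product with the kernel and sum: 0·1 + 1·1 + 1·-1 + 0·-2 + -4·-1 + 5·2 + 0·2.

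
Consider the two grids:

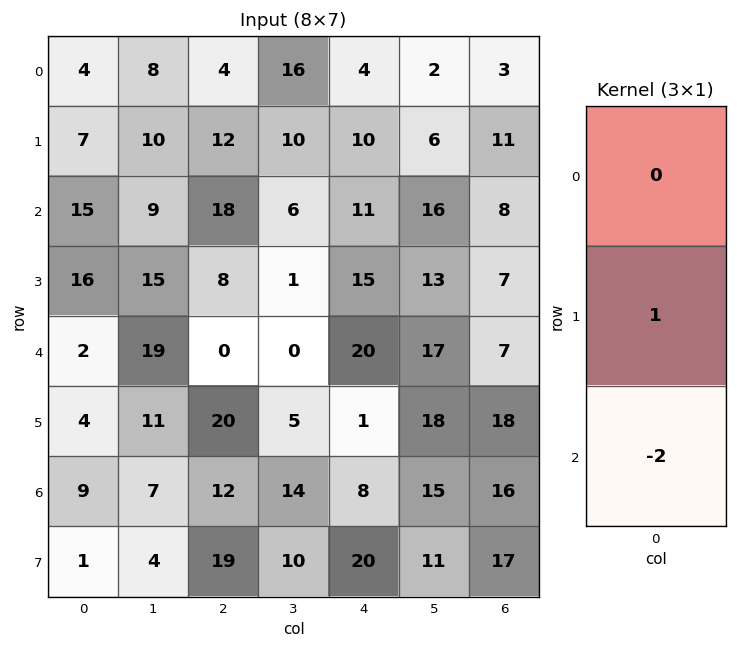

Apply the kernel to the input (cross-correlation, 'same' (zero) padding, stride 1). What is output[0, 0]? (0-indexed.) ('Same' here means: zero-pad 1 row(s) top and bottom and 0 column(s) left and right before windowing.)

-10

The receptive field on the zero-padded input at this output position is [0 / 4 / 7]. Elementwise product with the kernel and sum: 4·1 + 7·-2.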